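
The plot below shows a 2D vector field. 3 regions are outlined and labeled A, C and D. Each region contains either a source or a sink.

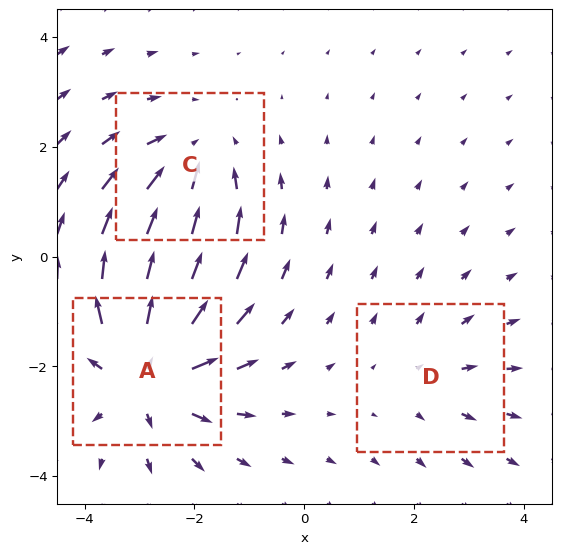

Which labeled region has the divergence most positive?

A

Divergence at each region's feature centre — A: about +5, C: about -3, D: about +2. Region A is most positive.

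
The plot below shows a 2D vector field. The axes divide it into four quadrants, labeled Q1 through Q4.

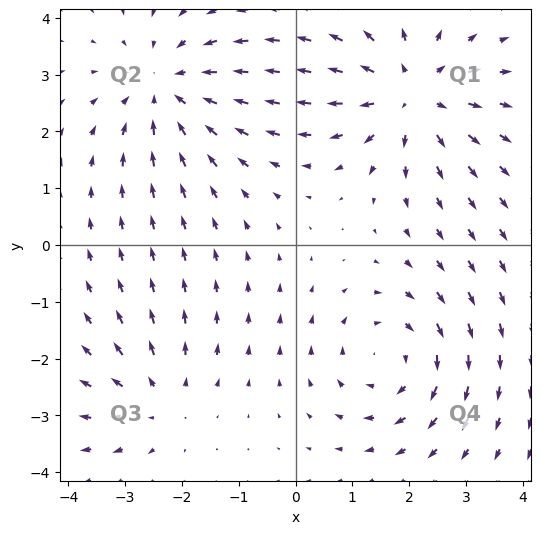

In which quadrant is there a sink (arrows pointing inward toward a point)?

Q2

The sink sits at approximately (-2.3, 2.8), which lies in quadrant Q2. The divergence there is about -4, negative as expected for a sink.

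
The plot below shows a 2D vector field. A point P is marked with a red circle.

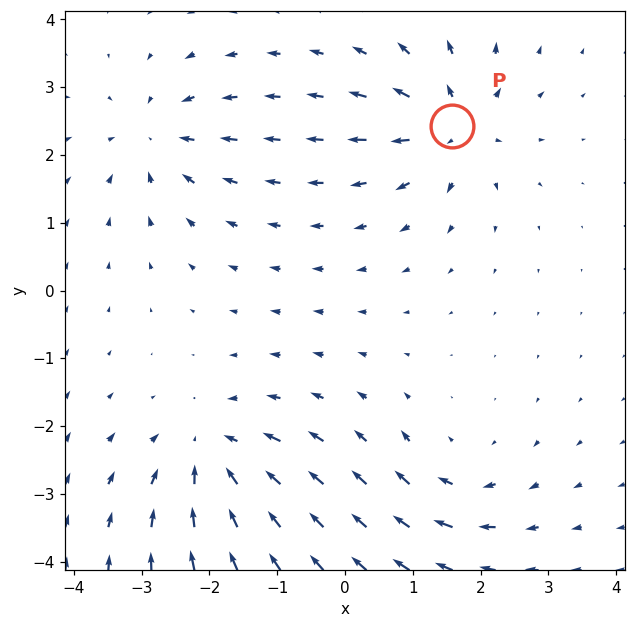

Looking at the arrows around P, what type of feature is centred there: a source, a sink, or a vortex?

At P (1.6, 2.4) the arrows spread outward. Divergence about +5, curl ≈0 — positive divergence with near-zero curl is a source.

source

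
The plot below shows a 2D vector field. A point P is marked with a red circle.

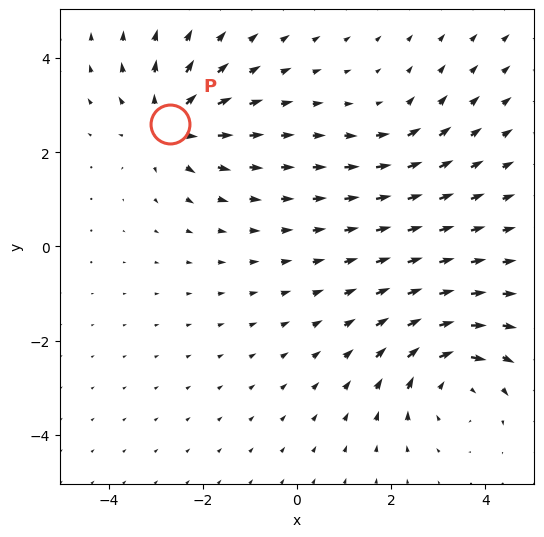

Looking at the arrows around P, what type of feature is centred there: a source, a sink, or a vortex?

At P (-2.7, 2.6) the arrows spread outward. Divergence about +5, curl ≈0 — positive divergence with near-zero curl is a source.

source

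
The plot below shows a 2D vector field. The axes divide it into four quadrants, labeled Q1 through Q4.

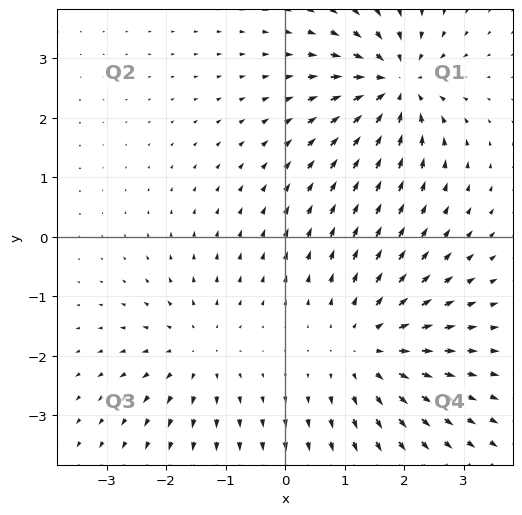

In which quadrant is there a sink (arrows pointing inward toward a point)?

Q1

The sink sits at approximately (1.9, 2.6), which lies in quadrant Q1. The divergence there is about -6, negative as expected for a sink.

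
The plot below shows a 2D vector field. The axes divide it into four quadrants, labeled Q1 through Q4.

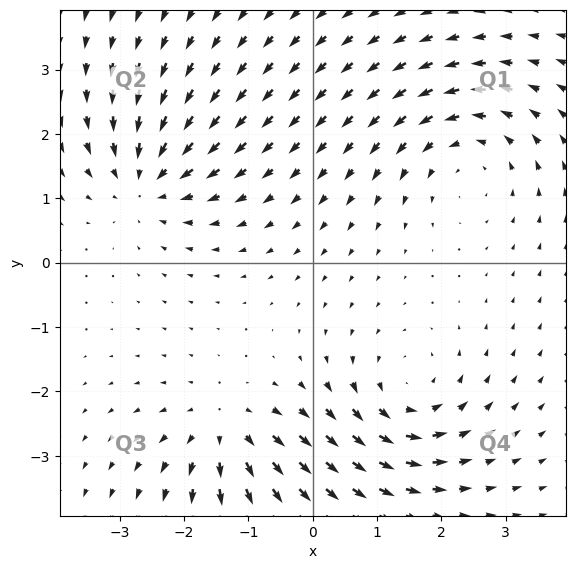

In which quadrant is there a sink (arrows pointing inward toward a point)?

Q2

The sink sits at approximately (-2.6, 1.3), which lies in quadrant Q2. The divergence there is about -4, negative as expected for a sink.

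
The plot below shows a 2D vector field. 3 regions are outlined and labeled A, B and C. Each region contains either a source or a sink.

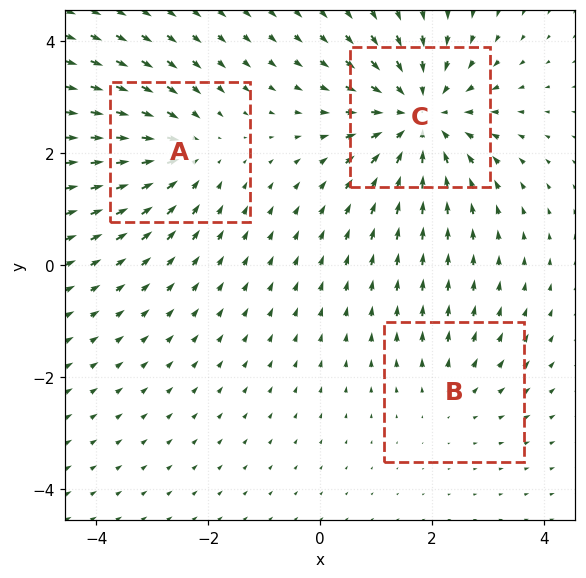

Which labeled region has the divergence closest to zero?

B

Divergence at each region's feature centre — A: about -3, B: about +2, C: about -4. Region B is closest to zero.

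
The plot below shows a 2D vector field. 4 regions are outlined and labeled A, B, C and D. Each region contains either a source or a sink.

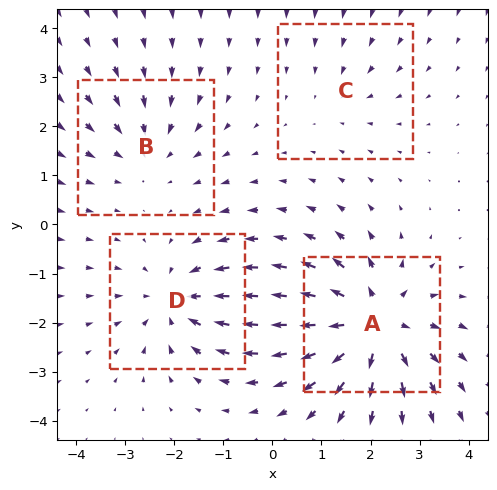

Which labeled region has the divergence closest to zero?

C

Divergence at each region's feature centre — A: about +7, B: about -3, C: about -2, D: about -5. Region C is closest to zero.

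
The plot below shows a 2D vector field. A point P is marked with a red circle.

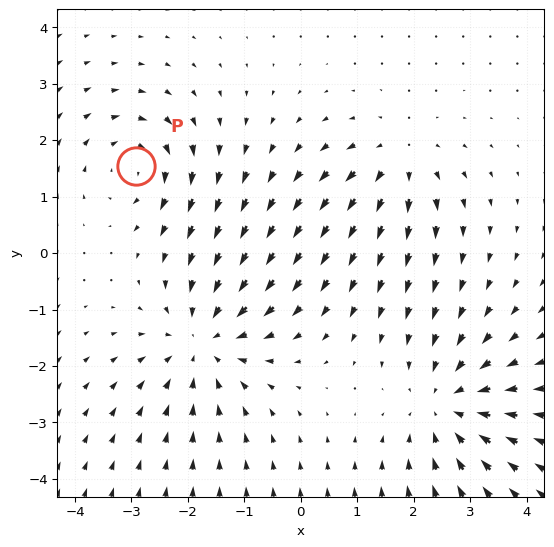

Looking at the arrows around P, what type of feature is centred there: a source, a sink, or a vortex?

At P (-2.9, 1.5) the arrows circulate clockwise. Divergence ≈0, curl about -4 — near-zero divergence with nonzero curl is a vortex.

vortex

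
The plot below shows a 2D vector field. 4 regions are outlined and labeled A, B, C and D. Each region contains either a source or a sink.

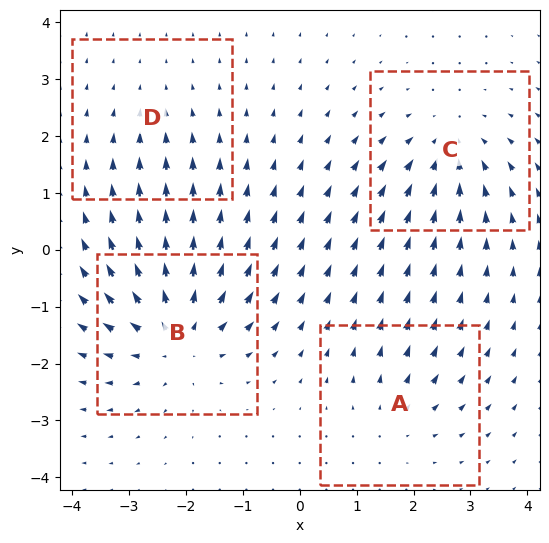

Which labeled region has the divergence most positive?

B

Divergence at each region's feature centre — A: about +3, B: about +6, C: about -5, D: about -2. Region B is most positive.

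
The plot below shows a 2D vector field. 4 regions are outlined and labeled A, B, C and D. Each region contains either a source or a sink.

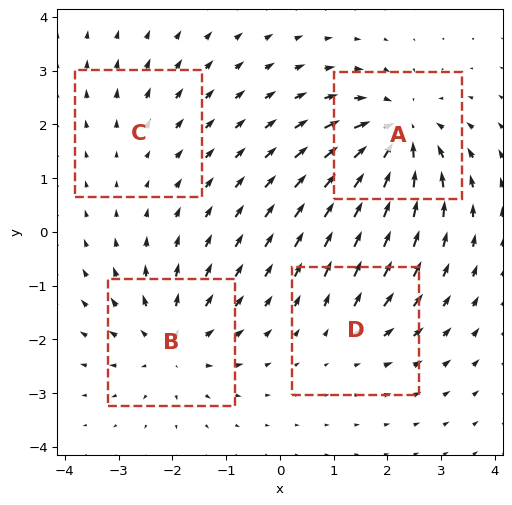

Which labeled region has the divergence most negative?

Divergence at each region's feature centre — A: about -7, B: about +5, C: about +2, D: about +3. Region A is most negative.

A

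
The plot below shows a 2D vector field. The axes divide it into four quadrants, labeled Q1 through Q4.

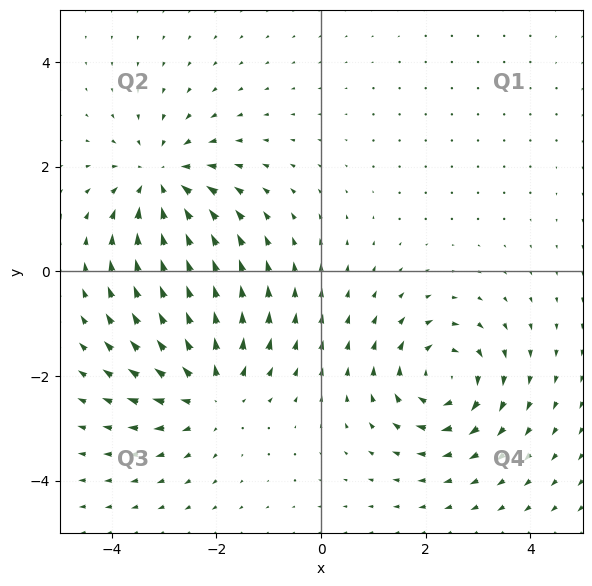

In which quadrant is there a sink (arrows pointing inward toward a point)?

The sink sits at approximately (-3.1, 1.7), which lies in quadrant Q2. The divergence there is about -5, negative as expected for a sink.

Q2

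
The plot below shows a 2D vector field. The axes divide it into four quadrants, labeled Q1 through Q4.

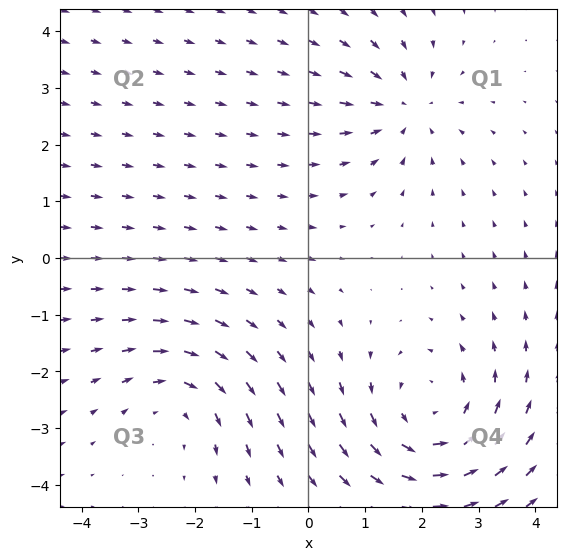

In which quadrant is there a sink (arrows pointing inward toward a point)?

The sink sits at approximately (1.7, 2.7), which lies in quadrant Q1. The divergence there is about -3, negative as expected for a sink.

Q1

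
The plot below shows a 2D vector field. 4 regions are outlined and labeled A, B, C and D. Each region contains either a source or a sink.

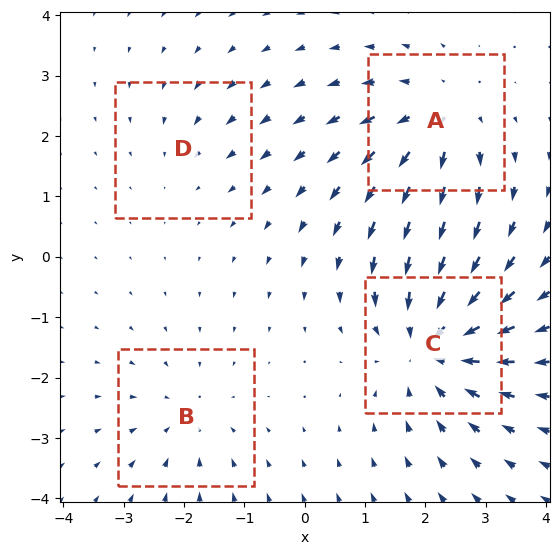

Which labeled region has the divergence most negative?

Divergence at each region's feature centre — A: about +4, B: about -3, C: about -6, D: about -2. Region C is most negative.

C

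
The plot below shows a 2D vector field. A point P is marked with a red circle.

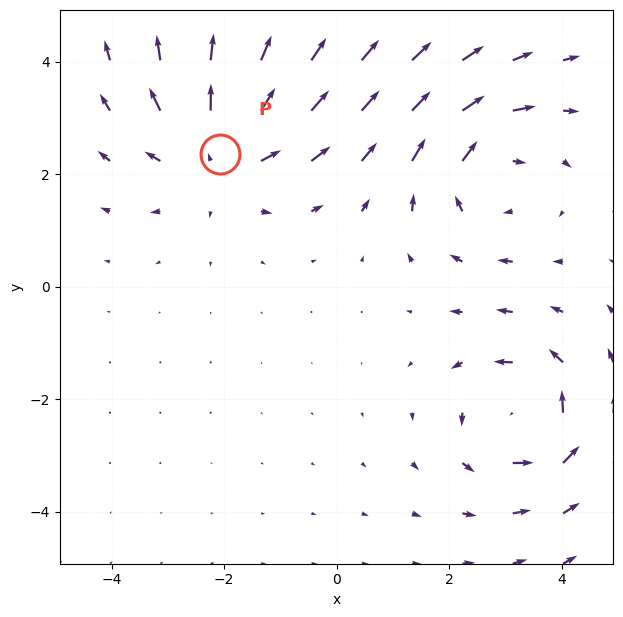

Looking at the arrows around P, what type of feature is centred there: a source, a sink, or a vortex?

At P (-2.1, 2.4) the arrows spread outward. Divergence about +3, curl ≈0 — positive divergence with near-zero curl is a source.

source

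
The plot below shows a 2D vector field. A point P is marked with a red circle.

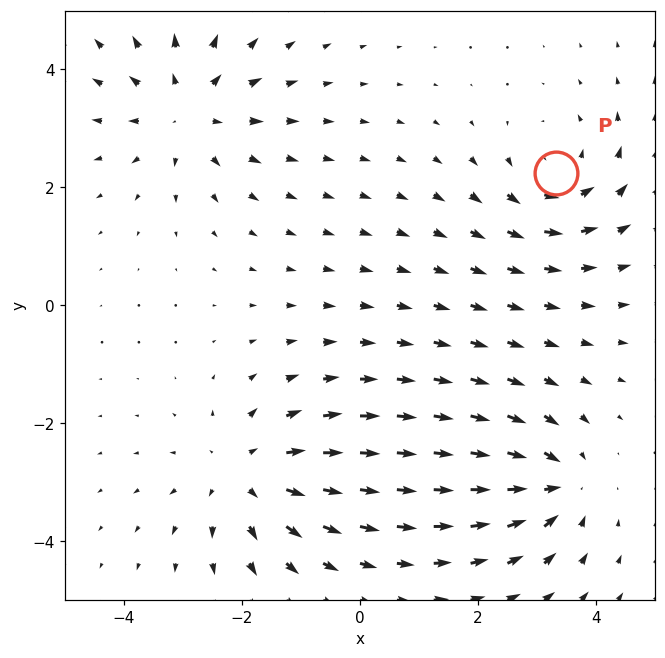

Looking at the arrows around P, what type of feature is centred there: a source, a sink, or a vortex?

vortex

At P (3.3, 2.2) the arrows circulate counterclockwise. Divergence ≈0, curl about +4 — near-zero divergence with nonzero curl is a vortex.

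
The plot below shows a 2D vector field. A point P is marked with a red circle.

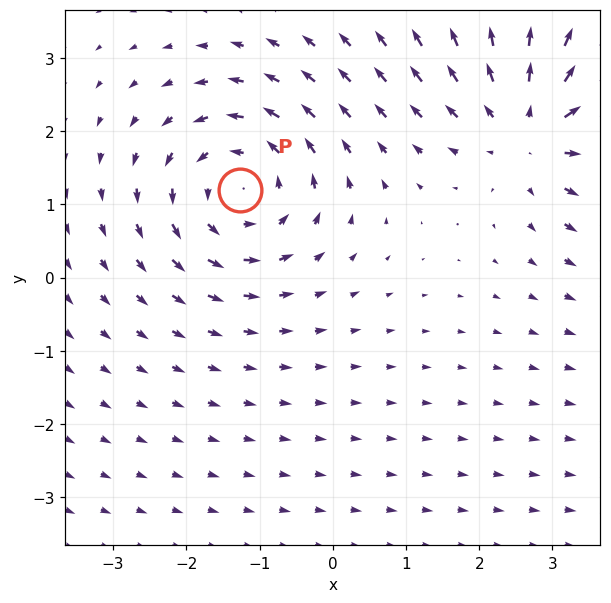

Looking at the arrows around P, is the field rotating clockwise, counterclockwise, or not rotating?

Near P at (-1.3, 1.2) the arrows circulate counterclockwise. The curl (z-component) there is about +4; positive curl means counterclockwise rotation.

counterclockwise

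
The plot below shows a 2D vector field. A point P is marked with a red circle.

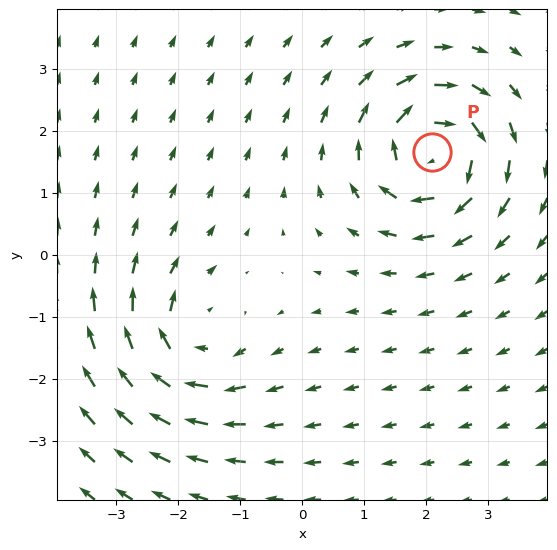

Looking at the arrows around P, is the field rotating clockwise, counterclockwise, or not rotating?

Near P at (2.1, 1.6) the arrows circulate clockwise. The curl (z-component) there is about -6; negative curl means clockwise rotation.

clockwise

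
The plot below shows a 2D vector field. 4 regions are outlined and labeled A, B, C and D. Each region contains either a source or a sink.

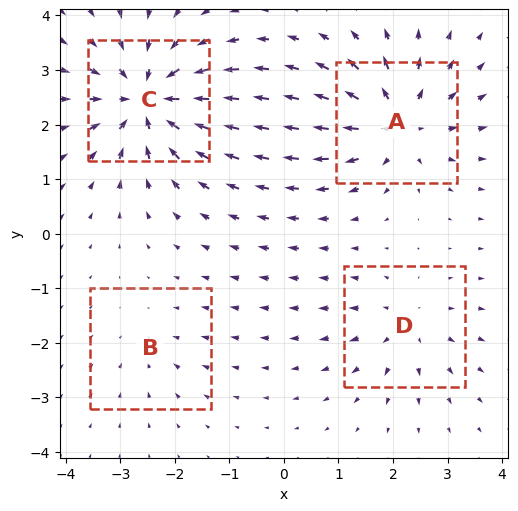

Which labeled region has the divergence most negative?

C

Divergence at each region's feature centre — A: about +6, B: about -2, C: about -7, D: about +4. Region C is most negative.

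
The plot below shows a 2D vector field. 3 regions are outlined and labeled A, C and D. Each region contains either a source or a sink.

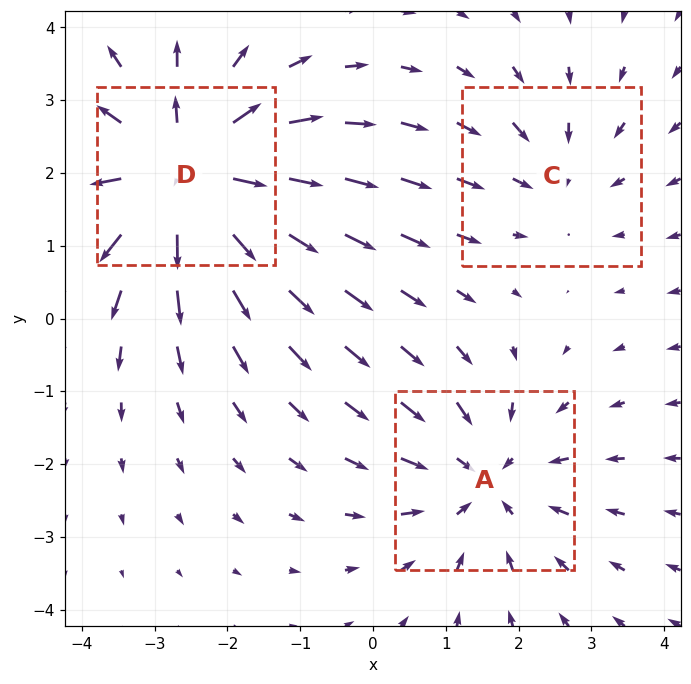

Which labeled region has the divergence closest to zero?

Divergence at each region's feature centre — A: about -3, C: about -2, D: about +4. Region C is closest to zero.

C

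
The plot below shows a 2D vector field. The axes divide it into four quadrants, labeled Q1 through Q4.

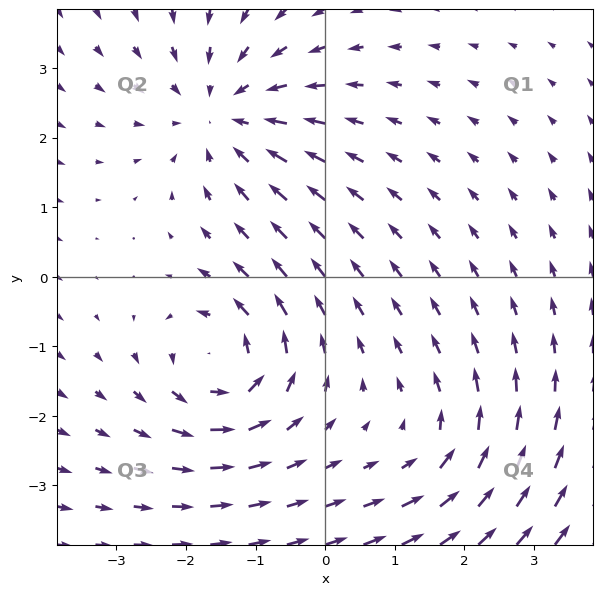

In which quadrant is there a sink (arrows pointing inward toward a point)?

The sink sits at approximately (-1.5, 2.3), which lies in quadrant Q2. The divergence there is about -4, negative as expected for a sink.

Q2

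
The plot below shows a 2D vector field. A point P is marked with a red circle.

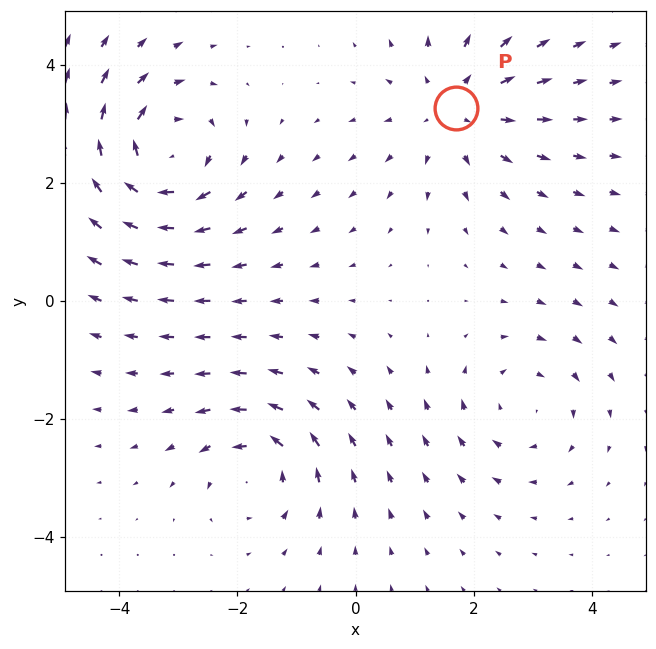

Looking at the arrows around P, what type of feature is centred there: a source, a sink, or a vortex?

At P (1.7, 3.3) the arrows spread outward. Divergence about +3, curl ≈0 — positive divergence with near-zero curl is a source.

source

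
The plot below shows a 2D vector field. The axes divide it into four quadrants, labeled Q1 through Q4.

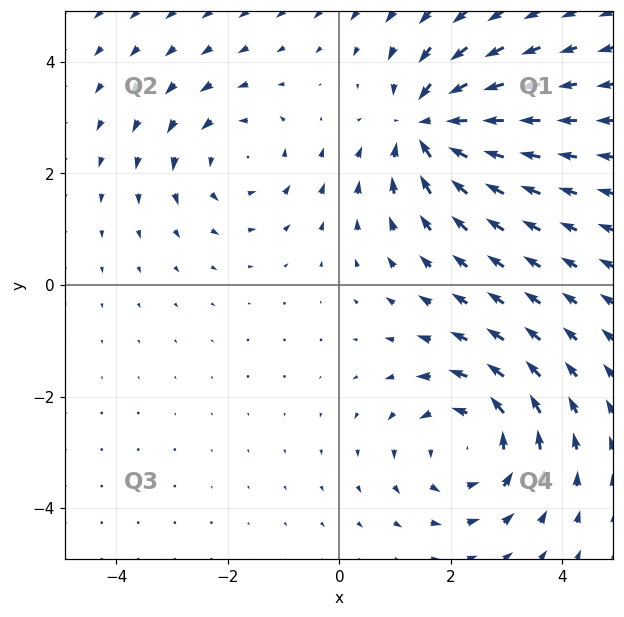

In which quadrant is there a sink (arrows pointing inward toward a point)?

Q1

The sink sits at approximately (1.6, 2.8), which lies in quadrant Q1. The divergence there is about -4, negative as expected for a sink.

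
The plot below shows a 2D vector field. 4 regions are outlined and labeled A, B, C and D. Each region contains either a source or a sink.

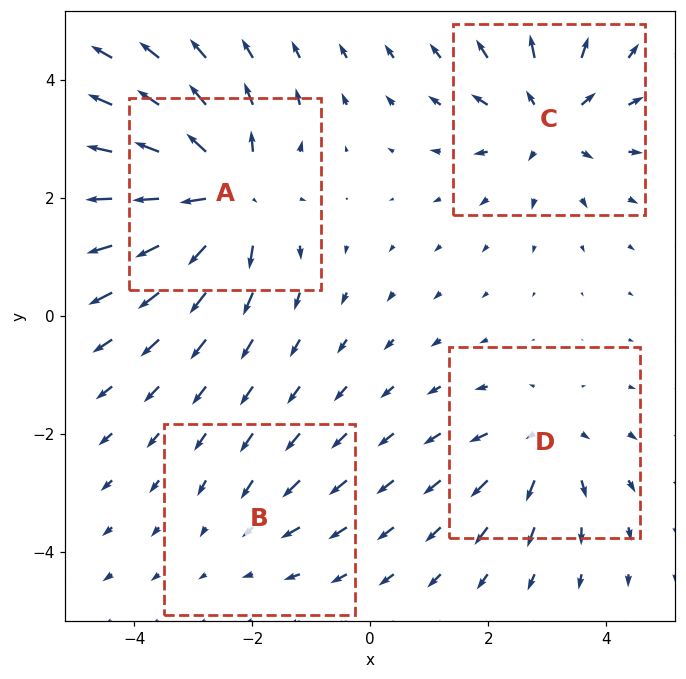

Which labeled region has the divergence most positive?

A

Divergence at each region's feature centre — A: about +7, B: about -2, C: about +5, D: about +4. Region A is most positive.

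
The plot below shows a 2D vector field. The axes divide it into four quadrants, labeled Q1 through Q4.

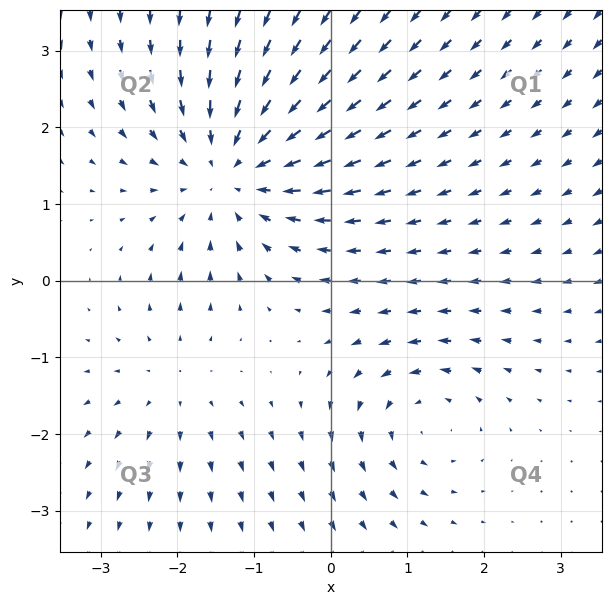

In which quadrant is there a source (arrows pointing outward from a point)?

Q3

The source sits at approximately (-2.1, -1.3), which lies in quadrant Q3. The divergence there is about +2, positive as expected for a source.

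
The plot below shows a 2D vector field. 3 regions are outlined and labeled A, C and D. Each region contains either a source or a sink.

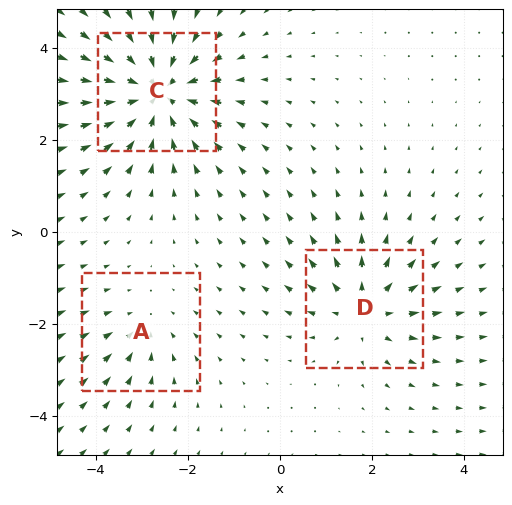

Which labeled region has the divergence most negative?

C

Divergence at each region's feature centre — A: about -2, C: about -5, D: about +3. Region C is most negative.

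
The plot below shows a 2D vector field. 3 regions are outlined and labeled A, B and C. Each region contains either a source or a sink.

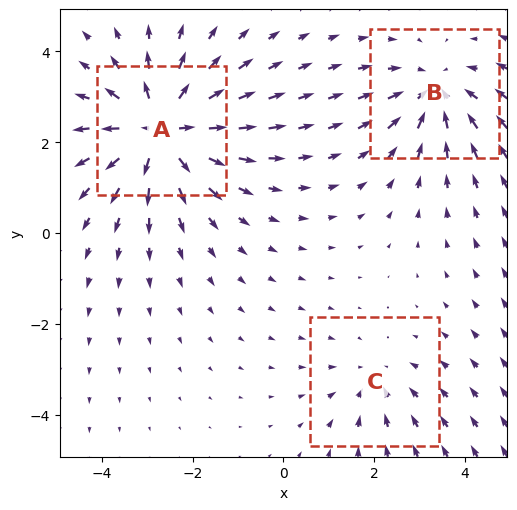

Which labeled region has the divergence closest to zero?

Divergence at each region's feature centre — A: about +5, B: about -3, C: about -2. Region C is closest to zero.

C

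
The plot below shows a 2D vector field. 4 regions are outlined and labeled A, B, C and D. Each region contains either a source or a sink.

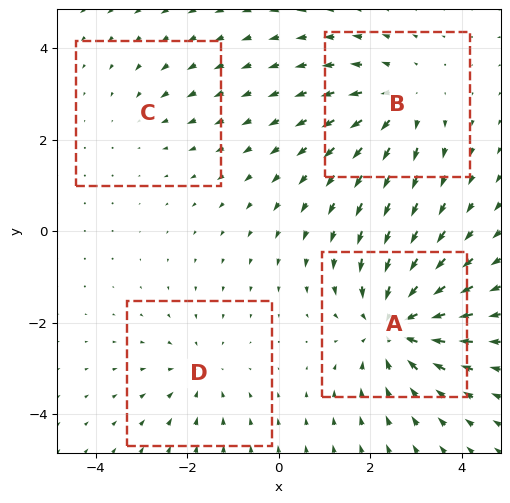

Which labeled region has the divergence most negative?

A

Divergence at each region's feature centre — A: about -6, B: about +4, C: about -2, D: about -3. Region A is most negative.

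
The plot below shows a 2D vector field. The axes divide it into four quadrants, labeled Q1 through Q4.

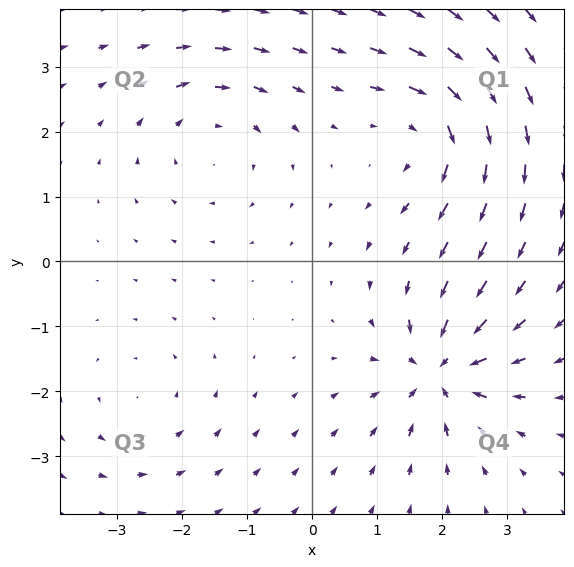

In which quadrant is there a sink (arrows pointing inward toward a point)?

The sink sits at approximately (2.0, -1.7), which lies in quadrant Q4. The divergence there is about -7, negative as expected for a sink.

Q4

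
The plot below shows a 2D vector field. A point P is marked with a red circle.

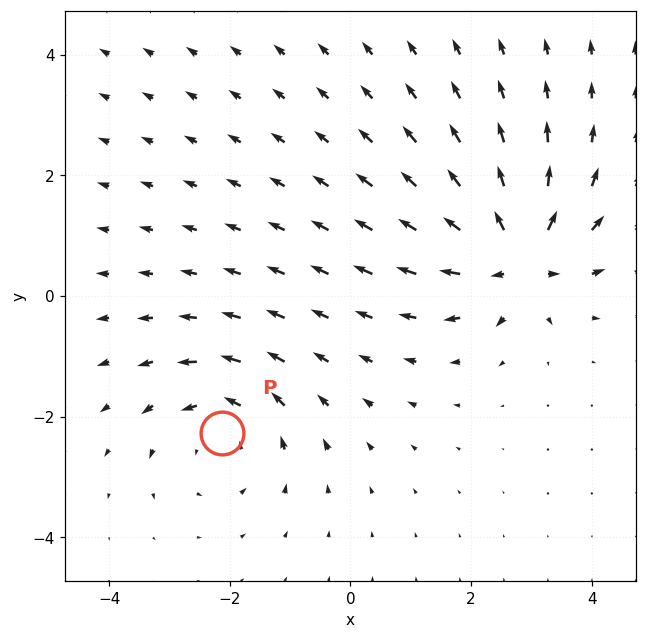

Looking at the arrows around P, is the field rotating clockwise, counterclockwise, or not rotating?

Near P at (-2.1, -2.3) the arrows circulate counterclockwise. The curl (z-component) there is about +3; positive curl means counterclockwise rotation.

counterclockwise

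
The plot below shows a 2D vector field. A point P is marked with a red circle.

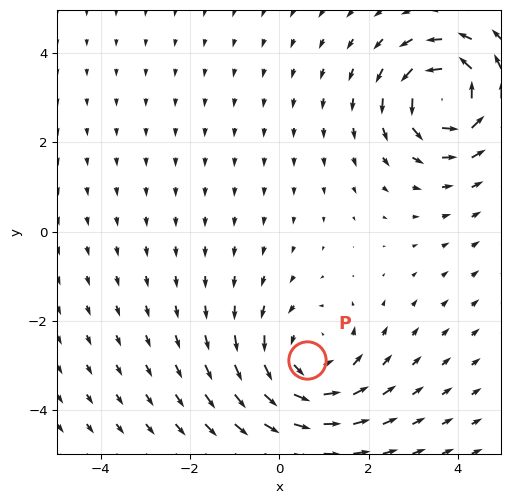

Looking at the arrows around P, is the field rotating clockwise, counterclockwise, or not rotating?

Near P at (0.6, -2.9) the arrows circulate counterclockwise. The curl (z-component) there is about +4; positive curl means counterclockwise rotation.

counterclockwise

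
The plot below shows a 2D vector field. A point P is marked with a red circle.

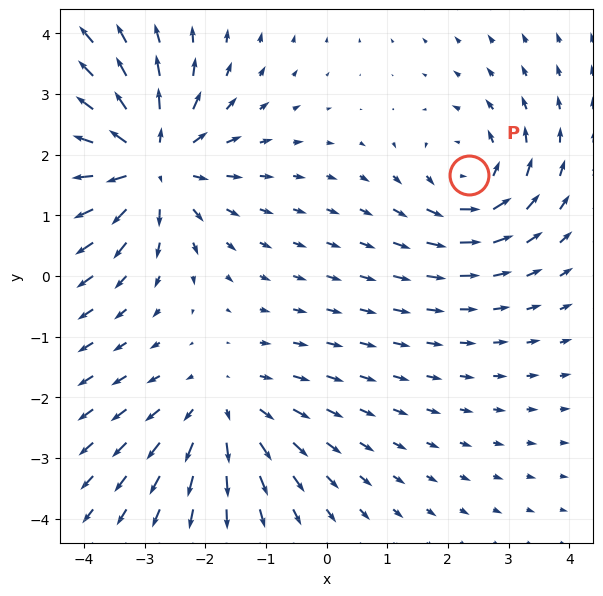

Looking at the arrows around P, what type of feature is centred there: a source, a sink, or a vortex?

vortex

At P (2.4, 1.7) the arrows circulate counterclockwise. Divergence ≈0, curl about +4 — near-zero divergence with nonzero curl is a vortex.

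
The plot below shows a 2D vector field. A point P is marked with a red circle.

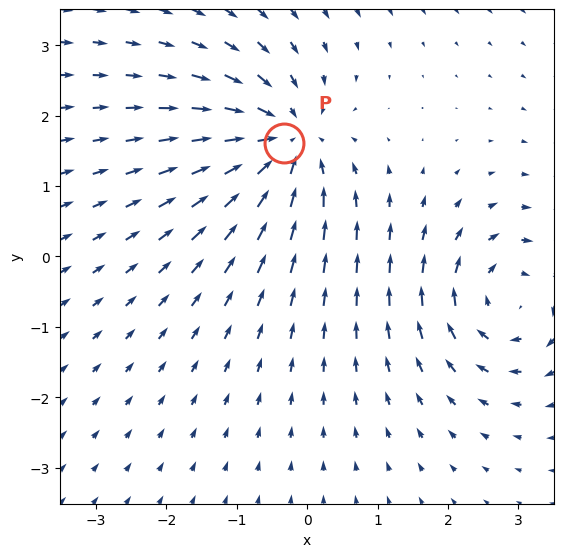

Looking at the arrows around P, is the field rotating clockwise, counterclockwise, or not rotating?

not rotating

Near P at (-0.3, 1.6) the arrows show no circulation. The curl there is ≈0.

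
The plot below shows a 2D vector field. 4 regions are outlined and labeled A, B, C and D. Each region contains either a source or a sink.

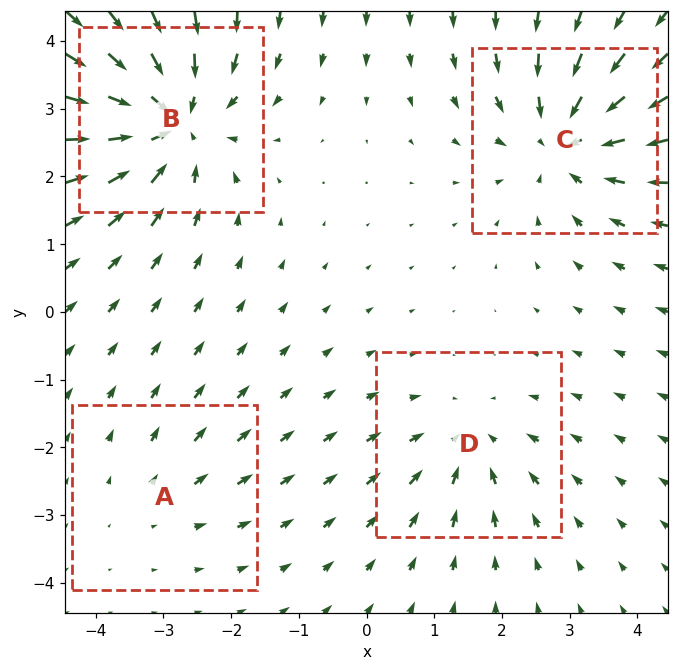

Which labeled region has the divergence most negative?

Divergence at each region's feature centre — A: about +2, B: about -7, C: about -5, D: about -4. Region B is most negative.

B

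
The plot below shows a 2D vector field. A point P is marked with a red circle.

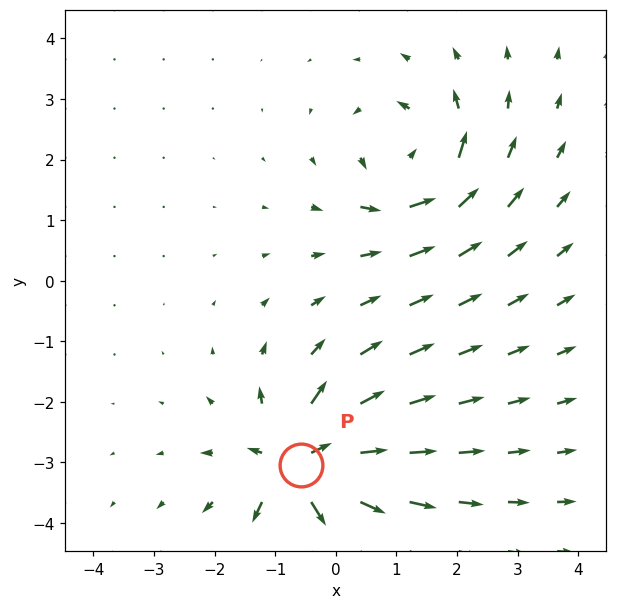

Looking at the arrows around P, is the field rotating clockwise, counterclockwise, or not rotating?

Near P at (-0.6, -3.0) the arrows show no circulation. The curl there is ≈0.

not rotating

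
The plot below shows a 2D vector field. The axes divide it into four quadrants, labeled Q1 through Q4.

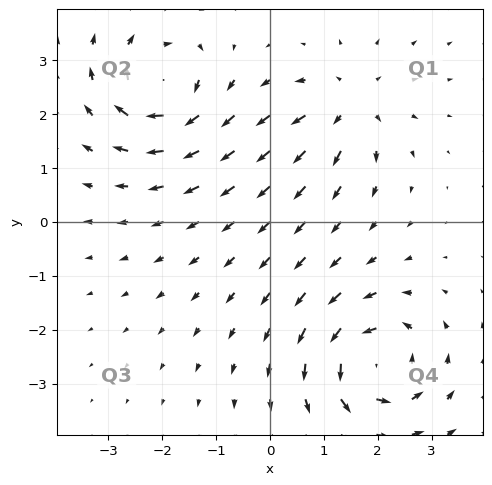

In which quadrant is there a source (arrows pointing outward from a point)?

Q1

The source sits at approximately (1.5, 2.2), which lies in quadrant Q1. The divergence there is about +4, positive as expected for a source.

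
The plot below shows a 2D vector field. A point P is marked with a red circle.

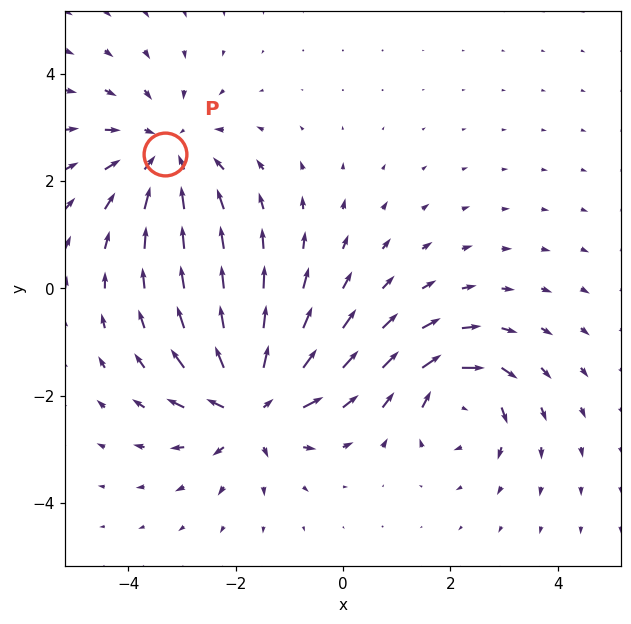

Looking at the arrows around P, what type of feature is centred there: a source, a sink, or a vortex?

sink

At P (-3.3, 2.5) the arrows converge inward. Divergence about -4, curl ≈0 — negative divergence with near-zero curl is a sink.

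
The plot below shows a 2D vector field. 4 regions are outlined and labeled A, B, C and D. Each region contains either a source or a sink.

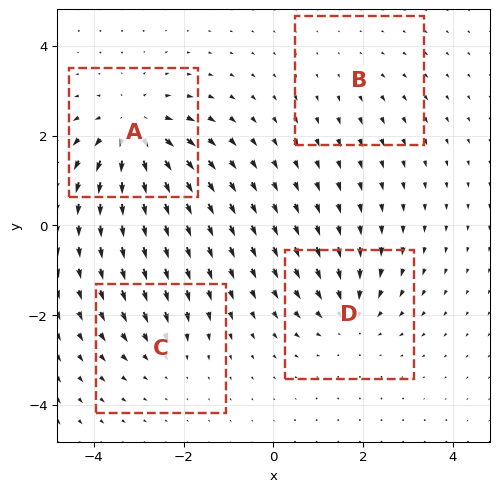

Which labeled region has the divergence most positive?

A

Divergence at each region's feature centre — A: about +7, B: about +2, C: about -3, D: about -5. Region A is most positive.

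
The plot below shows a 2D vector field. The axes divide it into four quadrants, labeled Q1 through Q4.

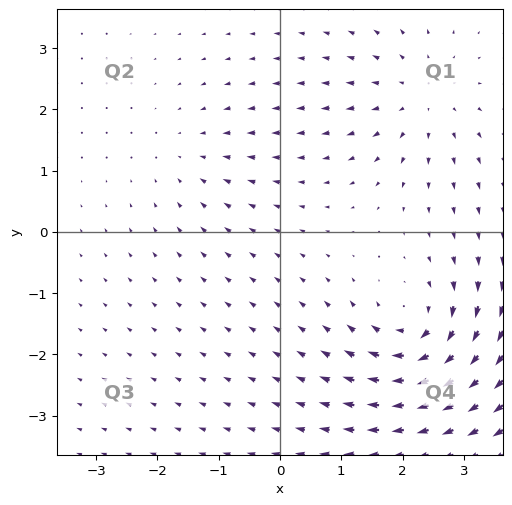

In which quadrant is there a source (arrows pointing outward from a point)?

The source sits at approximately (2.3, 2.2), which lies in quadrant Q1. The divergence there is about +4, positive as expected for a source.

Q1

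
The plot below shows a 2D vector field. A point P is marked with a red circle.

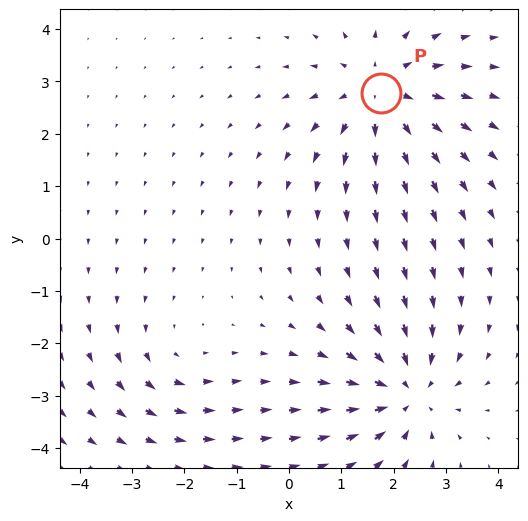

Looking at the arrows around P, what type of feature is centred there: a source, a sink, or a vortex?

source

At P (1.8, 2.8) the arrows spread outward. Divergence about +4, curl ≈0 — positive divergence with near-zero curl is a source.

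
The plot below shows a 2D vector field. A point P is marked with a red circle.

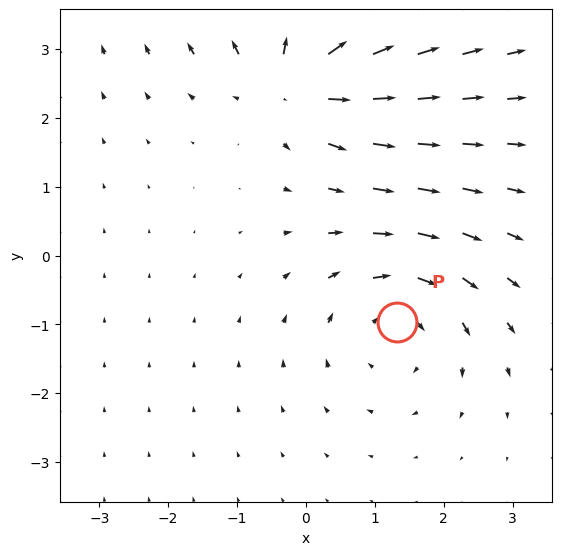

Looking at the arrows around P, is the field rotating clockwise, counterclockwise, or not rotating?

Near P at (1.3, -1.0) the arrows circulate clockwise. The curl (z-component) there is about -4; negative curl means clockwise rotation.

clockwise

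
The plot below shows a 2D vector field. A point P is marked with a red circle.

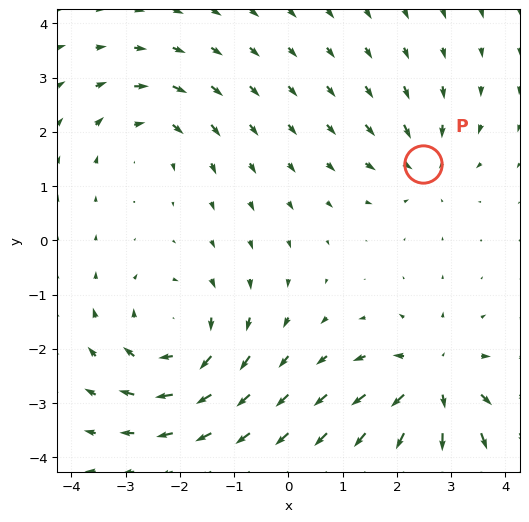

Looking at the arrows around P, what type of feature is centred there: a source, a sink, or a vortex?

sink

At P (2.5, 1.4) the arrows converge inward. Divergence about -4, curl ≈0 — negative divergence with near-zero curl is a sink.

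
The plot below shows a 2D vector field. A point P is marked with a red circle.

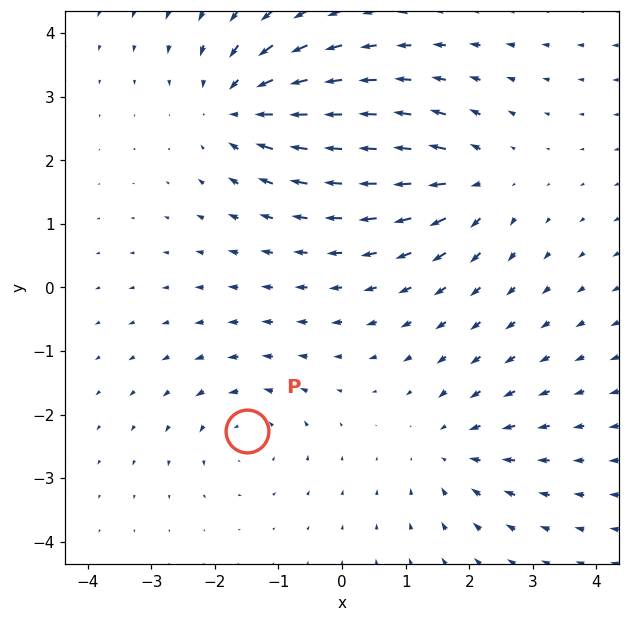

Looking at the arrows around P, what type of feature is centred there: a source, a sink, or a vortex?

At P (-1.5, -2.3) the arrows circulate counterclockwise. Divergence ≈0, curl about +3 — near-zero divergence with nonzero curl is a vortex.

vortex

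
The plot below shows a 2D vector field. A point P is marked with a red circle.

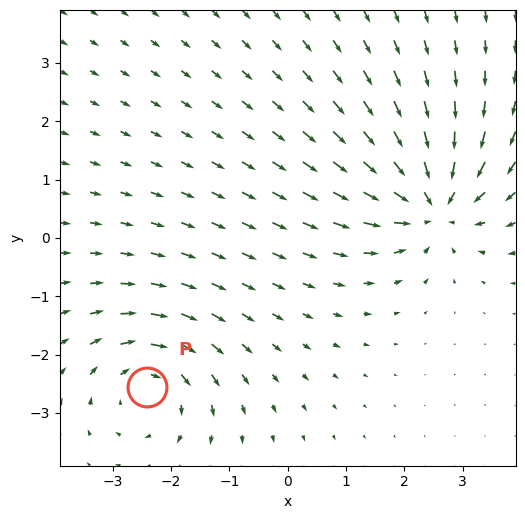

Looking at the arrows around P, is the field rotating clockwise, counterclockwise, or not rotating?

clockwise

Near P at (-2.4, -2.6) the arrows circulate clockwise. The curl (z-component) there is about -4; negative curl means clockwise rotation.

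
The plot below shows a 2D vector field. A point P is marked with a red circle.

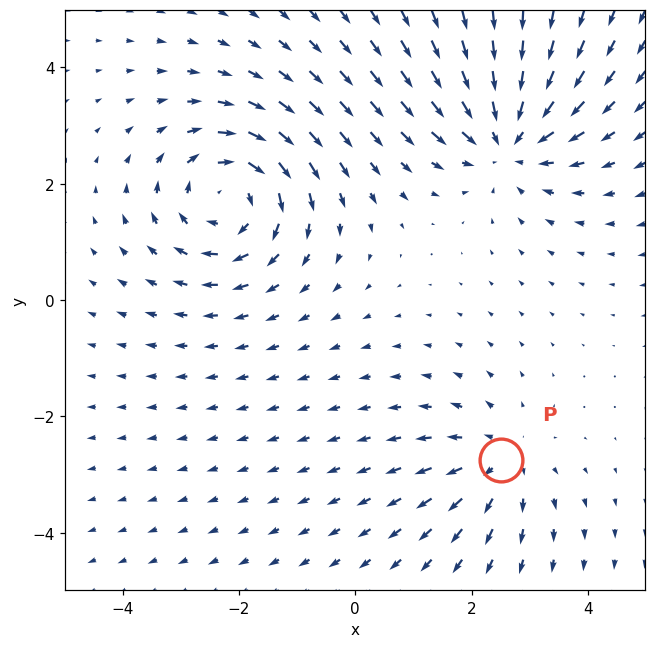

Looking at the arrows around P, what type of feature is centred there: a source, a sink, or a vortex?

At P (2.5, -2.8) the arrows spread outward. Divergence about +3, curl ≈0 — positive divergence with near-zero curl is a source.

source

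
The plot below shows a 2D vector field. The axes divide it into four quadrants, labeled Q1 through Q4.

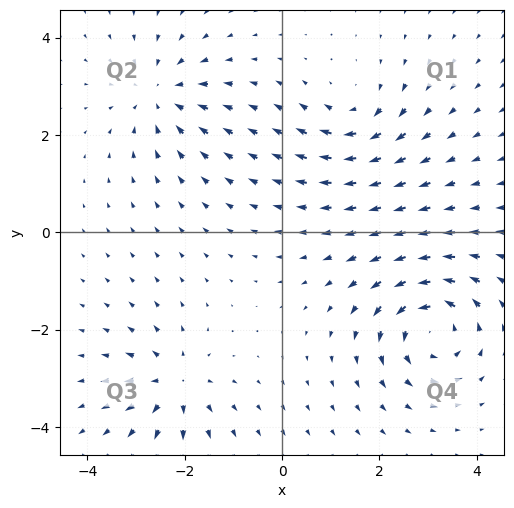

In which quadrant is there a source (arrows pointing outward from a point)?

Q3

The source sits at approximately (-2.2, -3.1), which lies in quadrant Q3. The divergence there is about +5, positive as expected for a source.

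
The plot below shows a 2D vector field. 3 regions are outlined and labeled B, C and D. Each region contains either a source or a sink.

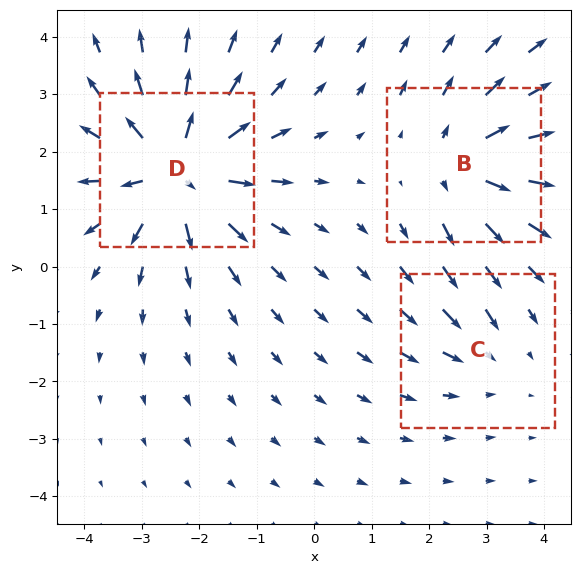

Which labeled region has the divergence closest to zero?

C

Divergence at each region's feature centre — B: about +4, C: about -2, D: about +6. Region C is closest to zero.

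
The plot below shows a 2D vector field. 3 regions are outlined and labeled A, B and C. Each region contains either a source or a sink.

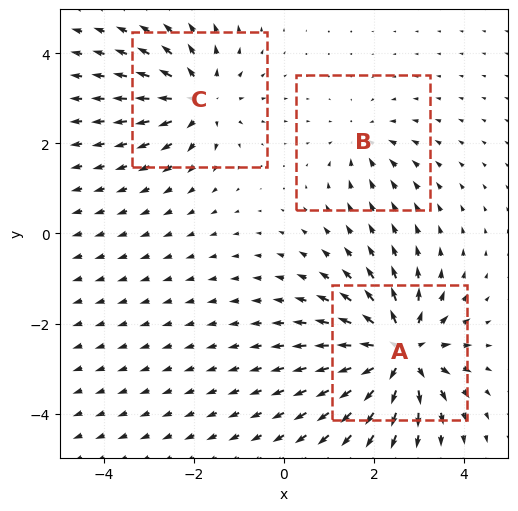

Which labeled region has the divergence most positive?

A

Divergence at each region's feature centre — A: about +6, B: about -2, C: about +4. Region A is most positive.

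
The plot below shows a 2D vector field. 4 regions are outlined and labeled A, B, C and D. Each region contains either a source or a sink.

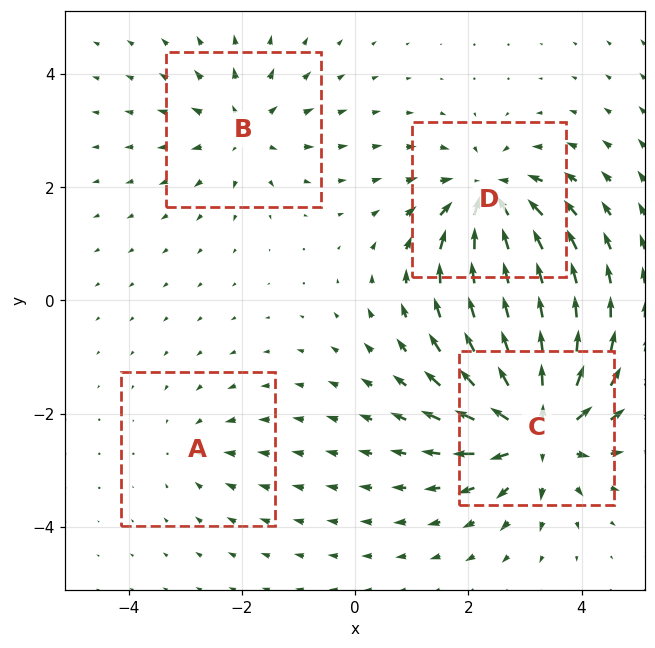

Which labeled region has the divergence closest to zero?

A

Divergence at each region's feature centre — A: about -2, B: about +4, C: about +8, D: about -6. Region A is closest to zero.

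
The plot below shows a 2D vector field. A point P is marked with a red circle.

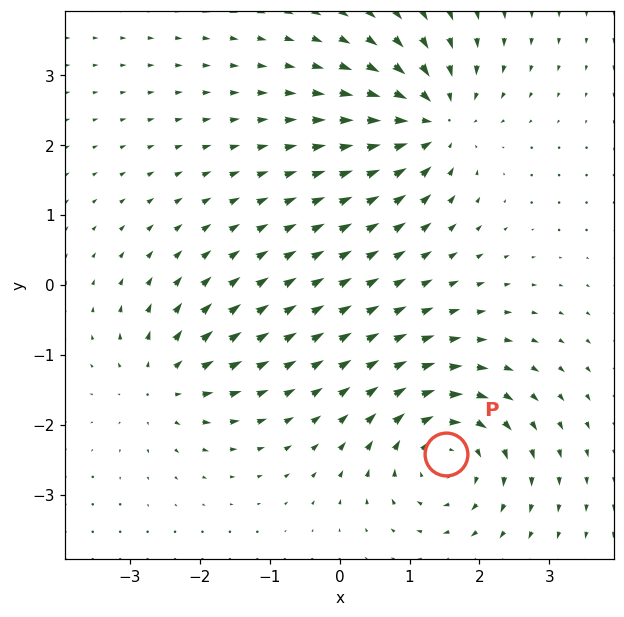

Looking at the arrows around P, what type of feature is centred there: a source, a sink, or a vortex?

vortex

At P (1.5, -2.4) the arrows circulate clockwise. Divergence ≈0, curl about -6 — near-zero divergence with nonzero curl is a vortex.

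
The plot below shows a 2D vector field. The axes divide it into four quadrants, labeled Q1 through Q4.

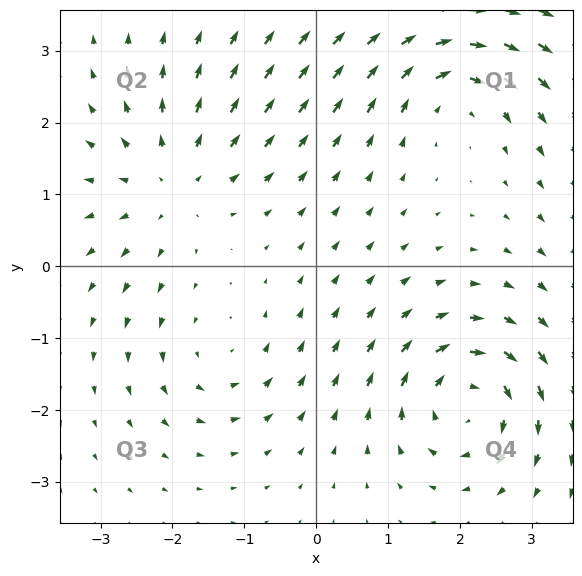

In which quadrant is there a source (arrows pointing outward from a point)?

Q2

The source sits at approximately (-2.0, 1.2), which lies in quadrant Q2. The divergence there is about +4, positive as expected for a source.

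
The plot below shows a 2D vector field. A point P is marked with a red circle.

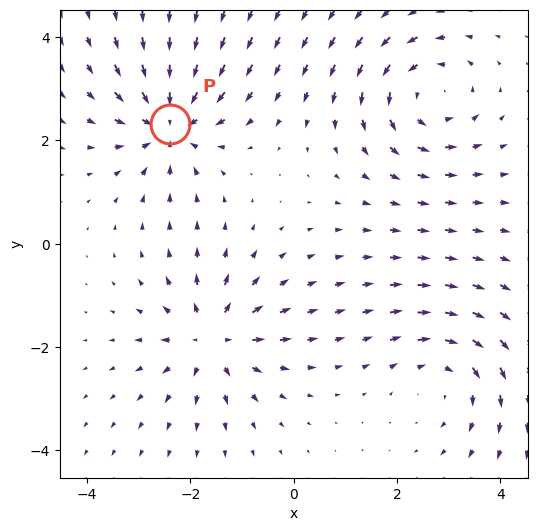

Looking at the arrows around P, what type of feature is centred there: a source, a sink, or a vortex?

At P (-2.4, 2.3) the arrows converge inward. Divergence about -6, curl ≈0 — negative divergence with near-zero curl is a sink.

sink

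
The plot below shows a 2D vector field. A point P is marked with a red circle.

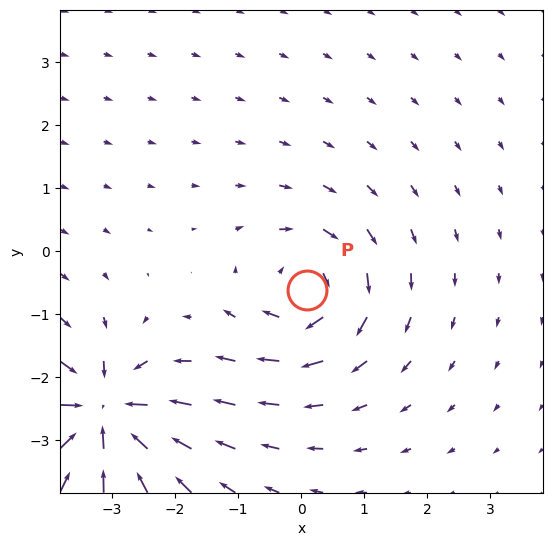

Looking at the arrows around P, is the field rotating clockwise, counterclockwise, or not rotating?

Near P at (0.1, -0.6) the arrows circulate clockwise. The curl (z-component) there is about -5; negative curl means clockwise rotation.

clockwise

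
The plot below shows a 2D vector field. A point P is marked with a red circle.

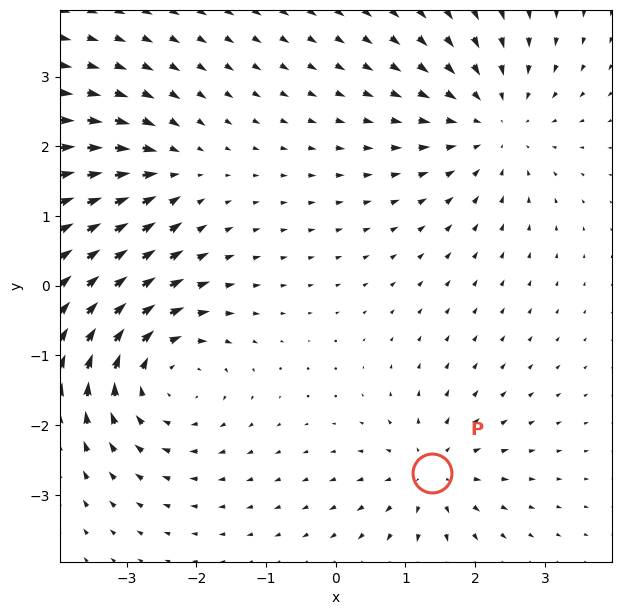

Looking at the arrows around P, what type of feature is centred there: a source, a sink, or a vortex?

At P (1.4, -2.7) the arrows spread outward. Divergence about +4, curl ≈0 — positive divergence with near-zero curl is a source.

source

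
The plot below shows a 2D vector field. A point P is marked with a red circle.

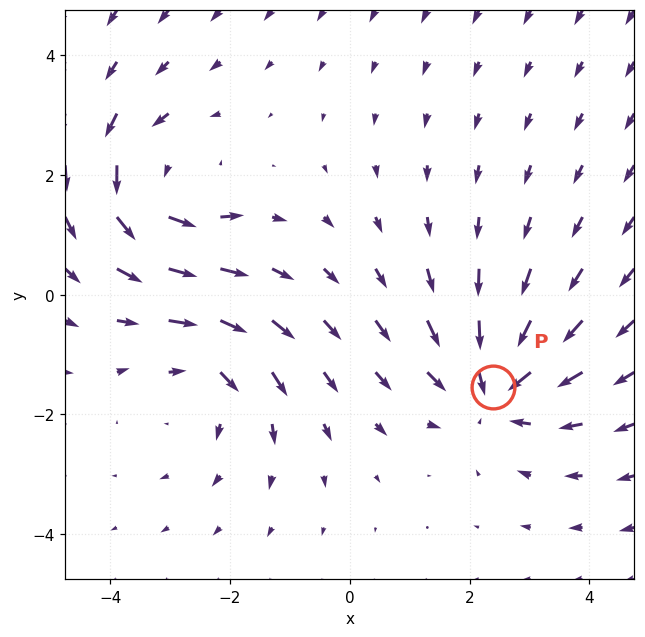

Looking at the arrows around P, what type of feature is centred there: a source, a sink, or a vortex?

At P (2.4, -1.5) the arrows converge inward. Divergence about -4, curl ≈0 — negative divergence with near-zero curl is a sink.

sink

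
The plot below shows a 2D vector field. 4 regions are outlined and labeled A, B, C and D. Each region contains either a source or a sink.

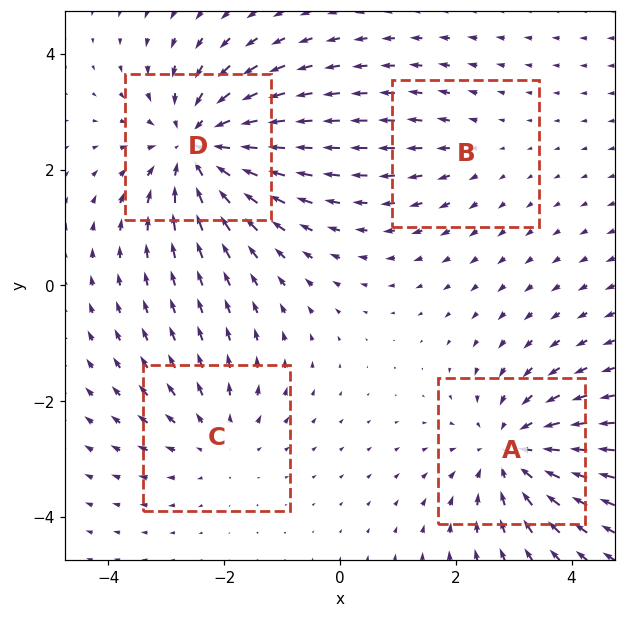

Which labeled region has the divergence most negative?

Divergence at each region's feature centre — A: about -5, B: about +2, C: about +3, D: about -6. Region D is most negative.

D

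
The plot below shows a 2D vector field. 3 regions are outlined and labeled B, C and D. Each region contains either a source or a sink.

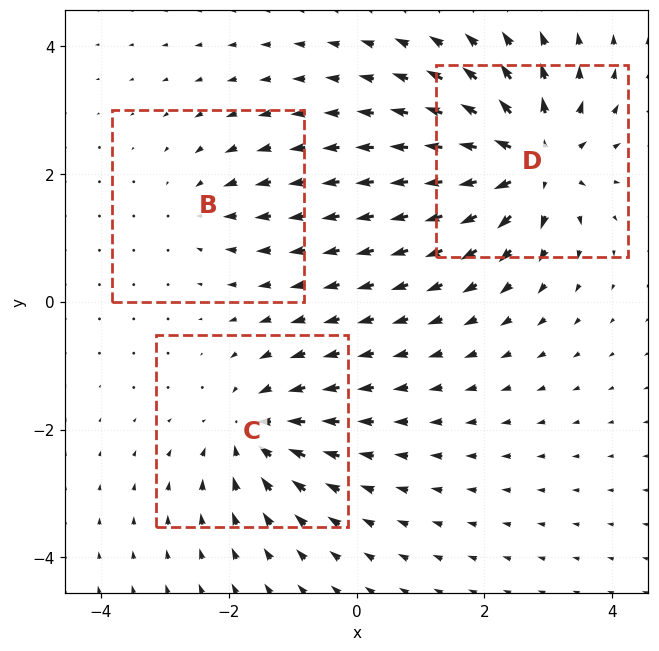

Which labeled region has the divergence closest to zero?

Divergence at each region's feature centre — B: about -2, C: about -4, D: about +6. Region B is closest to zero.

B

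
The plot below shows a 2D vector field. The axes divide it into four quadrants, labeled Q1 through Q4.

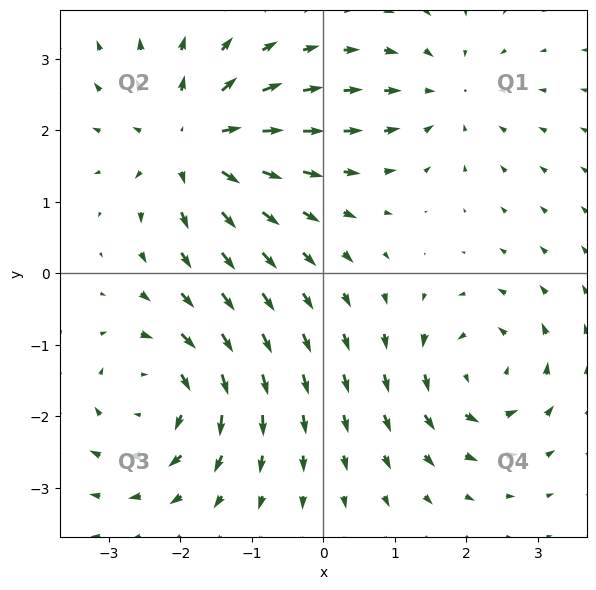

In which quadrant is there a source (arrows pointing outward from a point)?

The source sits at approximately (-1.8, 1.8), which lies in quadrant Q2. The divergence there is about +6, positive as expected for a source.

Q2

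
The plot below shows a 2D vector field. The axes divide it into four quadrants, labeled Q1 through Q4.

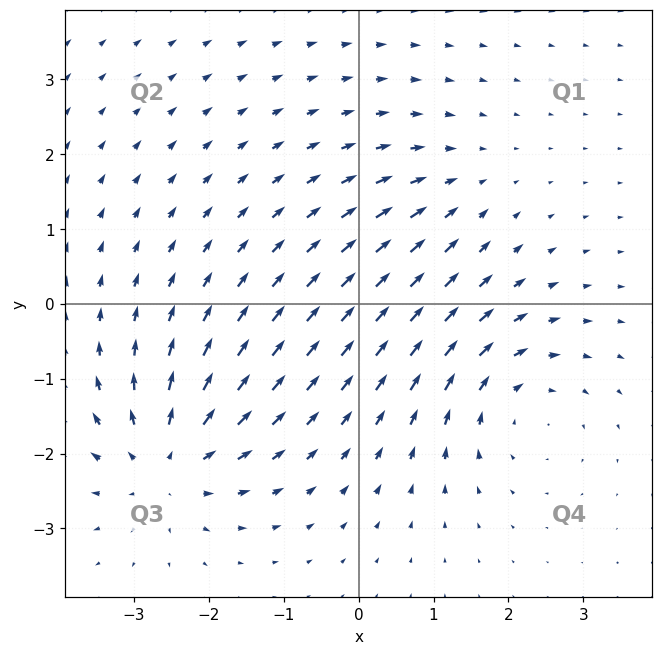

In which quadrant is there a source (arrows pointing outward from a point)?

The source sits at approximately (-2.6, -2.1), which lies in quadrant Q3. The divergence there is about +5, positive as expected for a source.

Q3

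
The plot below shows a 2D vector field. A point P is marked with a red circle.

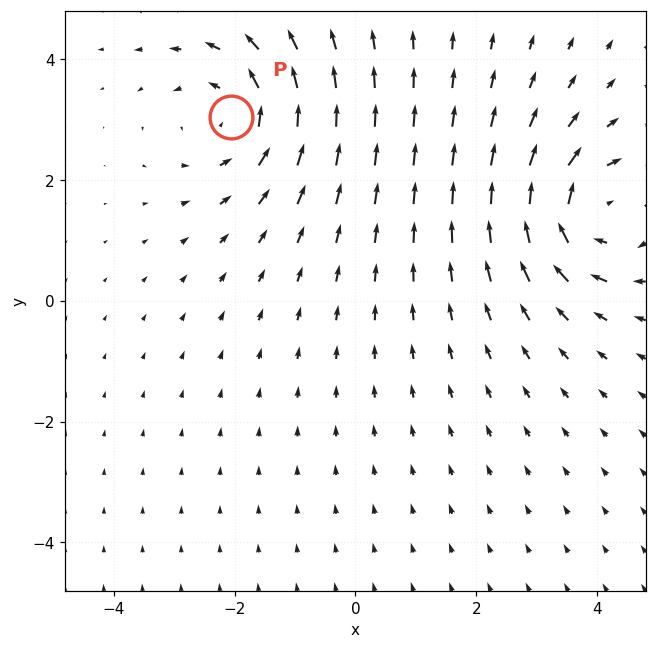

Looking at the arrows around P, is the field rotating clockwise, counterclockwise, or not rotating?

Near P at (-2.1, 3.1) the arrows circulate counterclockwise. The curl (z-component) there is about +3; positive curl means counterclockwise rotation.

counterclockwise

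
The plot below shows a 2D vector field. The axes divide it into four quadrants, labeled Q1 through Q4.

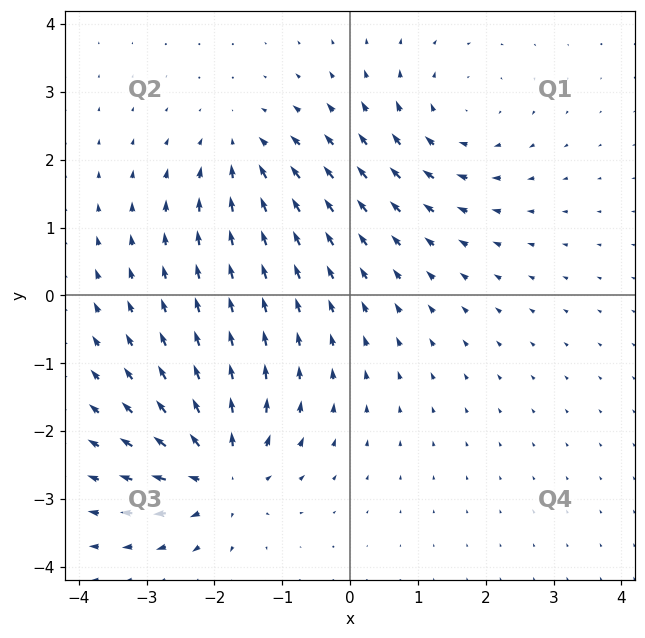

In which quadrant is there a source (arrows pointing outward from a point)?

Q3

The source sits at approximately (-1.9, -2.6), which lies in quadrant Q3. The divergence there is about +6, positive as expected for a source.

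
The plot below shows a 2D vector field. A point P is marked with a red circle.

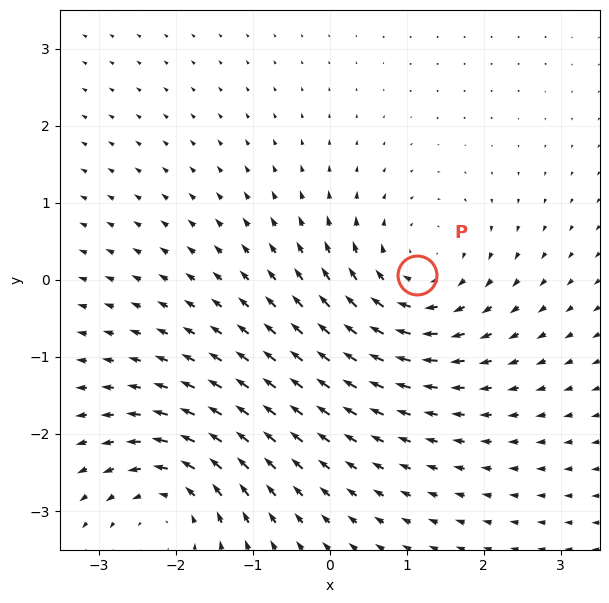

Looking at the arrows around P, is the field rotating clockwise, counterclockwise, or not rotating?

Near P at (1.1, 0.1) the arrows circulate clockwise. The curl (z-component) there is about -4; negative curl means clockwise rotation.

clockwise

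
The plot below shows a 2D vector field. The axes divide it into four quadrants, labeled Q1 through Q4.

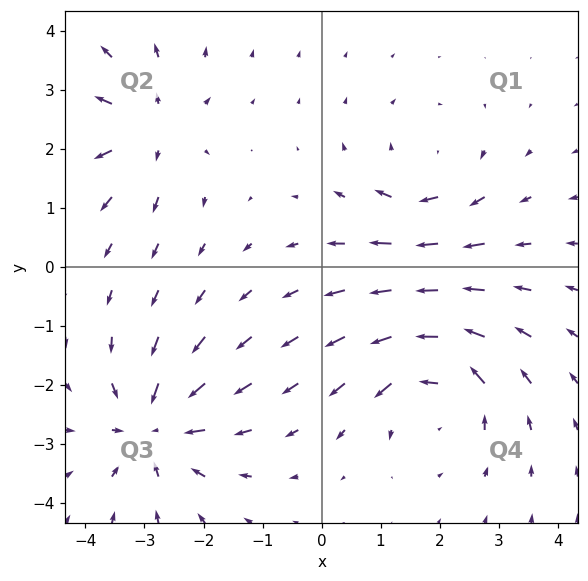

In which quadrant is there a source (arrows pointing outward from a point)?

The source sits at approximately (-2.9, 2.3), which lies in quadrant Q2. The divergence there is about +5, positive as expected for a source.

Q2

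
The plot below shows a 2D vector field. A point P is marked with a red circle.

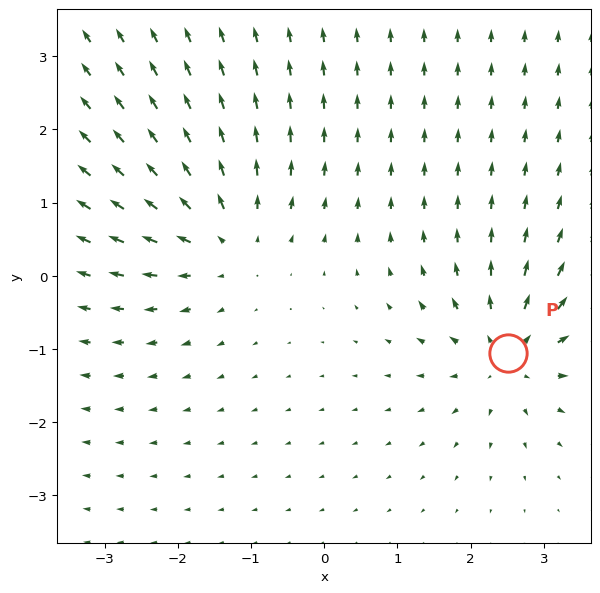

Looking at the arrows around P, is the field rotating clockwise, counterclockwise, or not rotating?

Near P at (2.5, -1.1) the arrows show no circulation. The curl there is ≈0.

not rotating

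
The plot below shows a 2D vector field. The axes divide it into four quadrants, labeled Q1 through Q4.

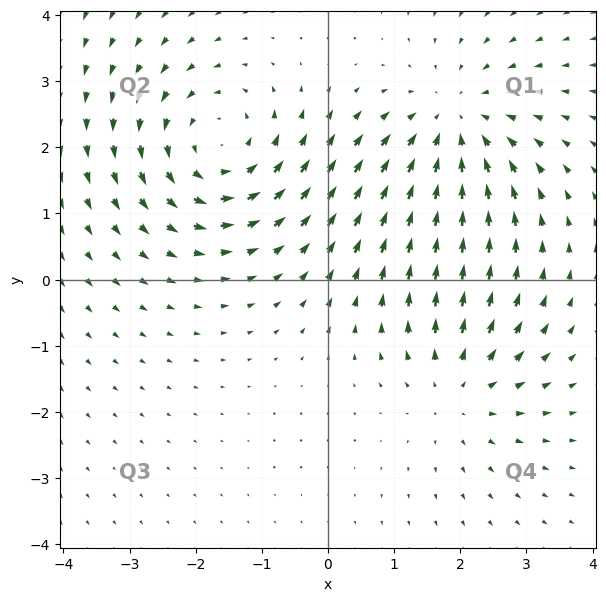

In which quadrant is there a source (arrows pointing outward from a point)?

The source sits at approximately (2.0, -1.7), which lies in quadrant Q4. The divergence there is about +3, positive as expected for a source.

Q4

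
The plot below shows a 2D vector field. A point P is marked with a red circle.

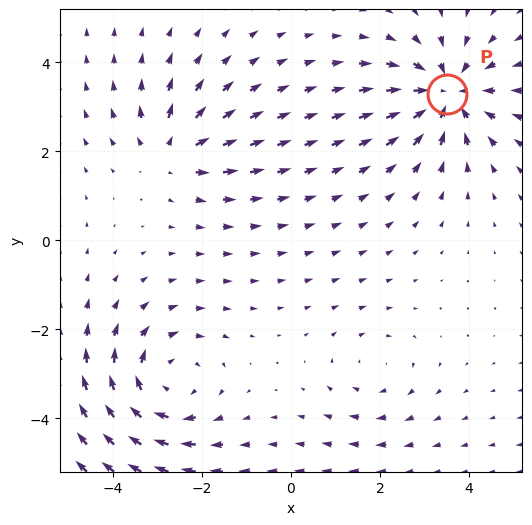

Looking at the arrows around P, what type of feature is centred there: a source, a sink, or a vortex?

At P (3.5, 3.3) the arrows converge inward. Divergence about -5, curl ≈0 — negative divergence with near-zero curl is a sink.

sink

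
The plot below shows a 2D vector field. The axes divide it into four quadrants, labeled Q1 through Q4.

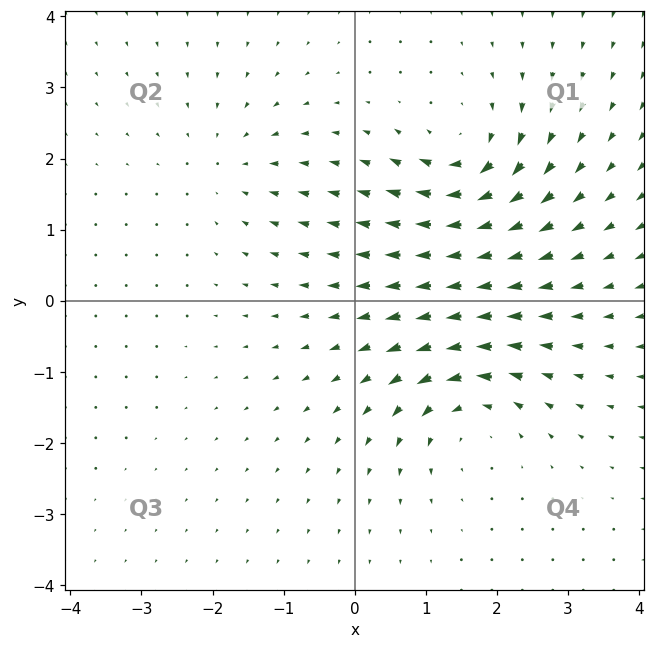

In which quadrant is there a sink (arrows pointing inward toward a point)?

Q2

The sink sits at approximately (-1.8, 1.9), which lies in quadrant Q2. The divergence there is about -3, negative as expected for a sink.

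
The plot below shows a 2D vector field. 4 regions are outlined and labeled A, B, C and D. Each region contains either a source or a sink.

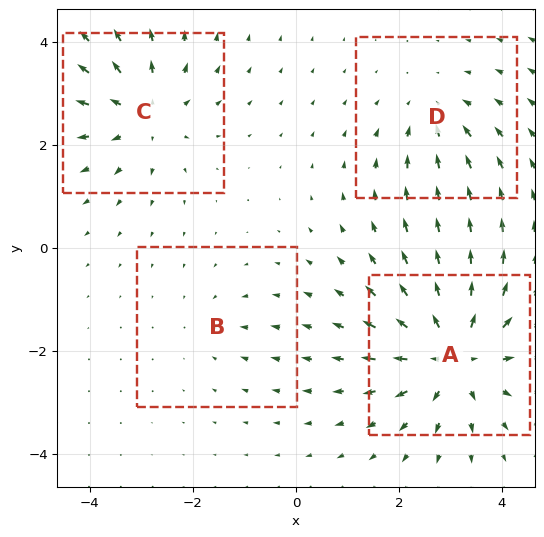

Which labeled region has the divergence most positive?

A

Divergence at each region's feature centre — A: about +7, B: about -2, C: about +5, D: about -3. Region A is most positive.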